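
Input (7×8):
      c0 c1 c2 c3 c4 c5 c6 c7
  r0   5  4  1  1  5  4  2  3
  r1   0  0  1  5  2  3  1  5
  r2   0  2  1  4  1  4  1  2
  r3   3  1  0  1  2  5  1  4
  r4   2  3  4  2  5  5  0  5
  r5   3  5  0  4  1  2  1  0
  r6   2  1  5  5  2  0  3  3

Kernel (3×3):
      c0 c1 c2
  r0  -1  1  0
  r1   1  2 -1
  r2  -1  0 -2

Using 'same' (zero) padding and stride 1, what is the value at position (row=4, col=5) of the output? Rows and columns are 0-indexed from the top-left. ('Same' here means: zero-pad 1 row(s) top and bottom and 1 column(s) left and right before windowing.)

The receptive field on the zero-padded input at this output position is [2 5 1 / 5 5 0 / 1 2 1]. Elementwise product with the kernel and sum: 2·-1 + 5·1 + 5·1 + 5·2 + 0·-1 + 1·-1 + 1·-2.

15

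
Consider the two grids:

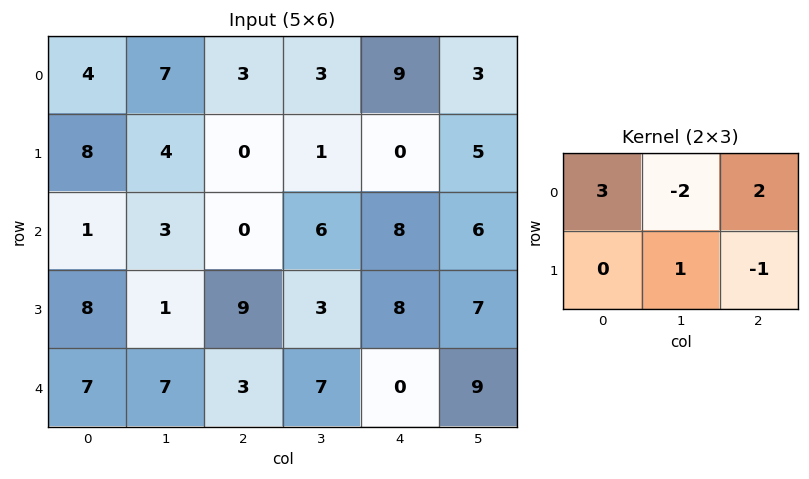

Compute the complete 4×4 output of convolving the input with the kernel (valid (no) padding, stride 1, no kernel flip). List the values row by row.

Output[0,0]: The receptive field on the input at this output position is [4 7 3 / 8 4 0]. Elementwise product with the kernel and sum: 4·3 + 7·-2 + 3·2 + 4·1 + 0·-1.

8 20 22 -8
19 8 -4 15
-11 27 -1 15
44 -13 44 -2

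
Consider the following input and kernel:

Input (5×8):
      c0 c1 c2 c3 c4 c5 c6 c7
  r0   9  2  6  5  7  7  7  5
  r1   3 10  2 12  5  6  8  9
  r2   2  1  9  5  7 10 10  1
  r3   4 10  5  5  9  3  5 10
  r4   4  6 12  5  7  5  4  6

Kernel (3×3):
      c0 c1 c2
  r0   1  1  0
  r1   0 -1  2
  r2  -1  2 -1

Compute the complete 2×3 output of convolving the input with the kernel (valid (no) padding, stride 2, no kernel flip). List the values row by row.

Output[0,0]: The receptive field on the input at this output position is [9 2 6 / 3 10 2 / 2 1 9]. Elementwise product with the kernel and sum: 9·1 + 2·1 + 10·-1 + 2·2 + 2·-1 + 1·2 + 9·-1.
Output[0,1]: The receptive field on the input at this output position is [6 5 7 / 2 12 5 / 9 5 7]. Elementwise product with the kernel and sum: 6·1 + 5·1 + 12·-1 + 5·2 + 9·-1 + 5·2 + 7·-1.

-4 3 27
-1 18 23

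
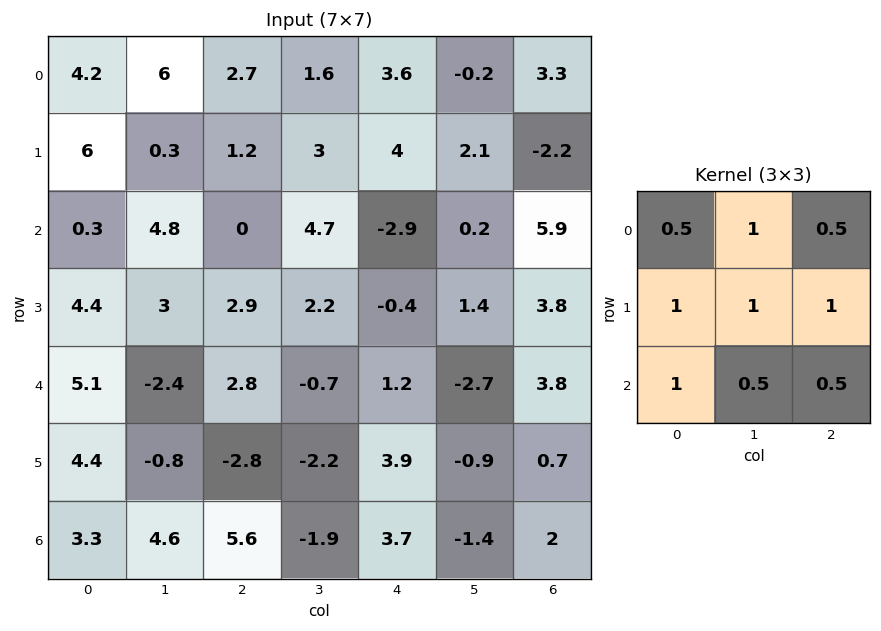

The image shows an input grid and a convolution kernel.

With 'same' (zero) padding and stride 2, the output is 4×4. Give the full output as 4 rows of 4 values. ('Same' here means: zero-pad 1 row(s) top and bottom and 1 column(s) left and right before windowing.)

13.35 12.7 11.05 4.1
14.95 17.9 11.25 8.25
10.4 1.9 -1.5 5.05
11.9 4 2.75 0.85

Output[0,0]: The receptive field on the zero-padded input at this output position is [0 0 0 / 0 4.2 6 / 0 6 0.3]. Elementwise product with the kernel and sum: 0·0.5 + 0·1 + 0·0.5 + 0·1 + 4.2·1 + 6·1 + 0·1 + 6·0.5 + 0.3·0.5.
Output[0,1]: The receptive field on the zero-padded input at this output position is [0 0 0 / 6 2.7 1.6 / 0.3 1.2 3]. Elementwise product with the kernel and sum: 0·0.5 + 0·1 + 0·0.5 + 6·1 + 2.7·1 + 1.6·1 + 0.3·1 + 1.2·0.5 + 3·0.5.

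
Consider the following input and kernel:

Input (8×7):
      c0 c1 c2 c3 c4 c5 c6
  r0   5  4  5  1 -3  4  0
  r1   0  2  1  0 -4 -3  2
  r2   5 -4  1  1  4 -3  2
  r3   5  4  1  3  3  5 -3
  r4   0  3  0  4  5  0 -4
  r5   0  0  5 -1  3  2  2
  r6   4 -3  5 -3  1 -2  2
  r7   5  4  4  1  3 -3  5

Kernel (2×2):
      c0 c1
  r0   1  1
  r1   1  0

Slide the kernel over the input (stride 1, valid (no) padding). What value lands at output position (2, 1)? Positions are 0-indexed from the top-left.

The receptive field on the input at this output position is [-4 1 / 4 1]. Elementwise product with the kernel and sum: -4·1 + 1·1 + 4·1.

1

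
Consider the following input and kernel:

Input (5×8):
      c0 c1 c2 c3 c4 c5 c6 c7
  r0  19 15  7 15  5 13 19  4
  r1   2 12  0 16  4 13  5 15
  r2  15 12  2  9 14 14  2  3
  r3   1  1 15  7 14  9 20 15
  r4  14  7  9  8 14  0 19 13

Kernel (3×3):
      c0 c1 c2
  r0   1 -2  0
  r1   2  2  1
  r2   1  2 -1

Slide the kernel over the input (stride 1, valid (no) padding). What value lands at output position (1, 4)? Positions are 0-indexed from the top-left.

The receptive field on the input at this output position is [4 13 5 / 14 14 2 / 14 9 20]. Elementwise product with the kernel and sum: 4·1 + 13·-2 + 14·2 + 14·2 + 2·1 + 14·1 + 9·2 + 20·-1.

48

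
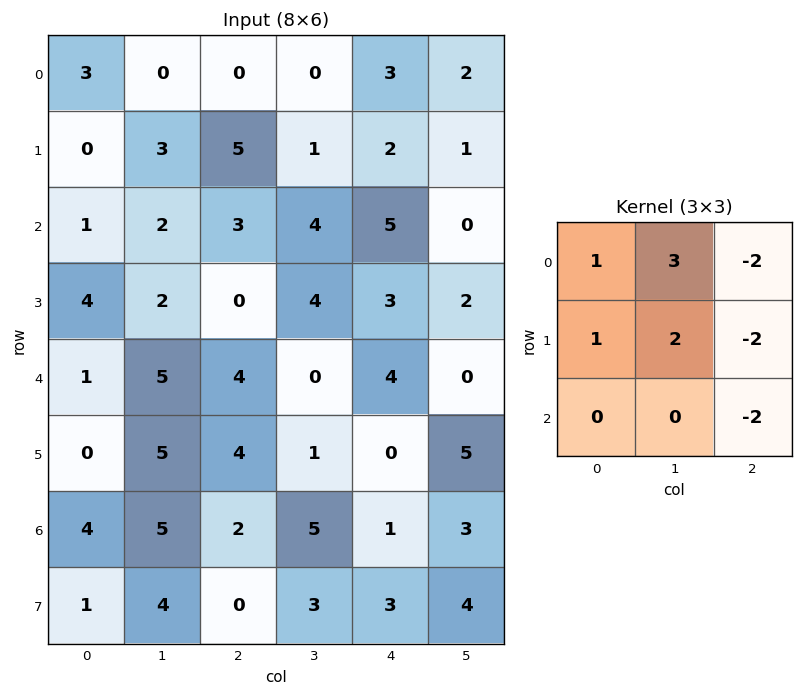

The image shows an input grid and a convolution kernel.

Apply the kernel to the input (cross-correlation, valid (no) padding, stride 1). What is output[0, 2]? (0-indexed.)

The receptive field on the input at this output position is [0 0 3 / 5 1 2 / 3 4 5]. Elementwise product with the kernel and sum: 0·1 + 0·3 + 3·-2 + 5·1 + 1·2 + 2·-2 + 5·-2.

-13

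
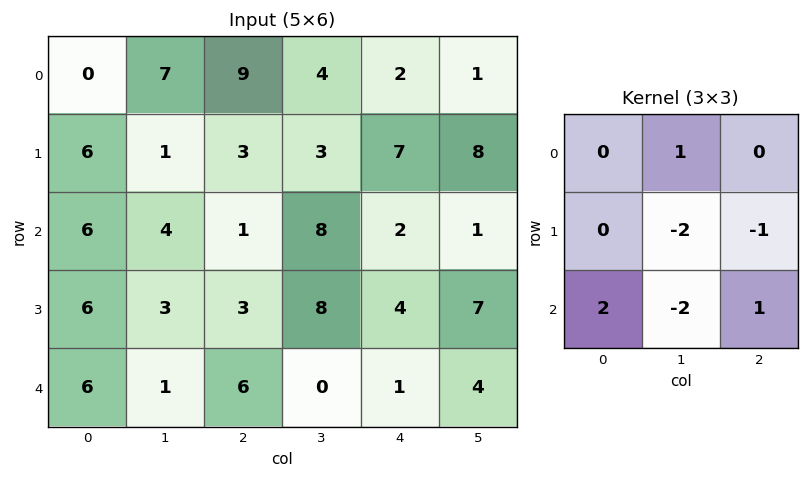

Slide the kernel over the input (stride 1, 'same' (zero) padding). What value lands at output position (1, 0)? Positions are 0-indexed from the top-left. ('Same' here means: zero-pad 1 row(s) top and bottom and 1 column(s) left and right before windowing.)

-21

The receptive field on the zero-padded input at this output position is [0 0 7 / 0 6 1 / 0 6 4]. Elementwise product with the kernel and sum: 0·1 + 6·-2 + 1·-1 + 0·2 + 6·-2 + 4·1.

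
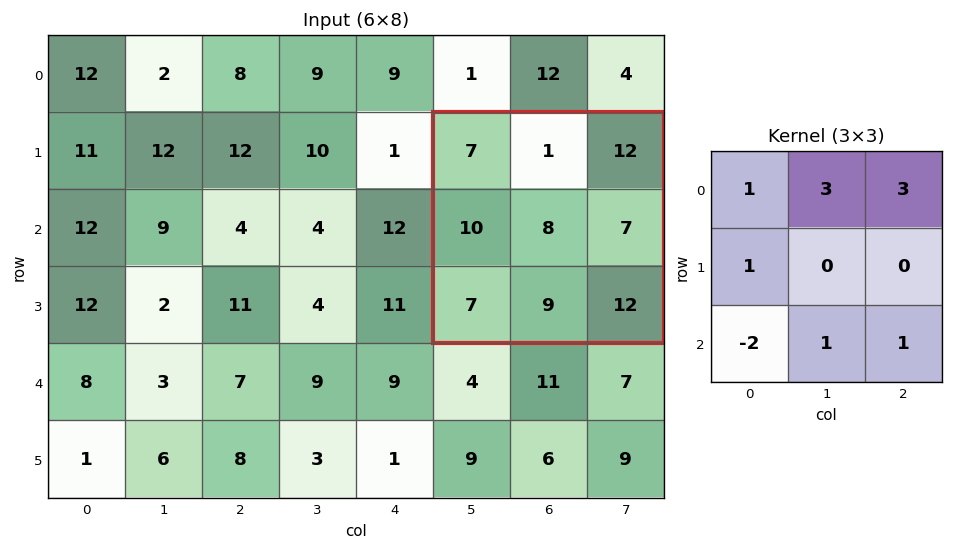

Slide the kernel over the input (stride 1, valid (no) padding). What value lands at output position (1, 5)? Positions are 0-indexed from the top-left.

The receptive field on the input at this output position is [7 1 12 / 10 8 7 / 7 9 12]. Elementwise product with the kernel and sum: 7·1 + 1·3 + 12·3 + 10·1 + 7·-2 + 9·1 + 12·1.

63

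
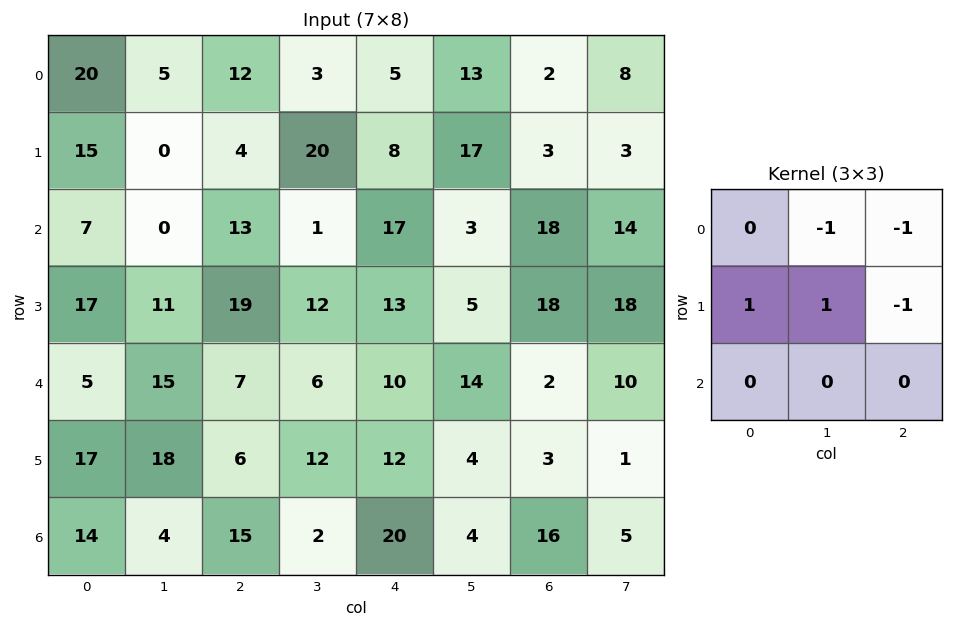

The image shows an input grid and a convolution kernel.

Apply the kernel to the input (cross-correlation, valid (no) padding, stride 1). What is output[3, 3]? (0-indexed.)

-16

The receptive field on the input at this output position is [12 13 5 / 6 10 14 / 12 12 4]. Elementwise product with the kernel and sum: 13·-1 + 5·-1 + 6·1 + 10·1 + 14·-1.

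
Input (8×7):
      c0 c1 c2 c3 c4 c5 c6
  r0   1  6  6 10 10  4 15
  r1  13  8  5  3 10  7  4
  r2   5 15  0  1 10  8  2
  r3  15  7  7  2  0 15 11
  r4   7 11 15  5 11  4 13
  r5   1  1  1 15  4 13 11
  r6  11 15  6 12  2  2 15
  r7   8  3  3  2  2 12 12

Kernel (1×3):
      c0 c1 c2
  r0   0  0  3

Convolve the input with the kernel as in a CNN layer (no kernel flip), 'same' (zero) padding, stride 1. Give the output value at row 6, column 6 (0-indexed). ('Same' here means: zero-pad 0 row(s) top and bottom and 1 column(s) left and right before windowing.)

0

The receptive field on the zero-padded input at this output position is [2 15 0]. Elementwise product with the kernel and sum: 0·3.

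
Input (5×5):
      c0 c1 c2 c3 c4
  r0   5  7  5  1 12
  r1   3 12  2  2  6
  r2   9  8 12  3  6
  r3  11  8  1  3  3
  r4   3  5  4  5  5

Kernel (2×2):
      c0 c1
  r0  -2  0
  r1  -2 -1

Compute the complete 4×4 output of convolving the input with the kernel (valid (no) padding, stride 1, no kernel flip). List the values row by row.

Output[0,0]: The receptive field on the input at this output position is [5 7 / 3 12]. Elementwise product with the kernel and sum: 5·-2 + 3·-2 + 12·-1.
Output[0,1]: The receptive field on the input at this output position is [7 5 / 12 2]. Elementwise product with the kernel and sum: 7·-2 + 12·-2 + 2·-1.

-28 -40 -16 -12
-32 -52 -31 -16
-48 -33 -29 -15
-33 -30 -15 -21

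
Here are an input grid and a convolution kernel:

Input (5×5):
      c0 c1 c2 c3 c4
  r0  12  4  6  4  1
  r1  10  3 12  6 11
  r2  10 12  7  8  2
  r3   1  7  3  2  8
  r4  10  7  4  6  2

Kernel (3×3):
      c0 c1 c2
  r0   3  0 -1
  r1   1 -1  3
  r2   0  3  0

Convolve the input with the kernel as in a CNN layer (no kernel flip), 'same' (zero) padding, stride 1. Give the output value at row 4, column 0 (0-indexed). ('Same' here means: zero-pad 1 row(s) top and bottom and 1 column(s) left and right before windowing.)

The receptive field on the zero-padded input at this output position is [0 1 7 / 0 10 7 / 0 0 0]. Elementwise product with the kernel and sum: 0·3 + 7·-1 + 0·1 + 10·-1 + 7·3 + 0·3.

4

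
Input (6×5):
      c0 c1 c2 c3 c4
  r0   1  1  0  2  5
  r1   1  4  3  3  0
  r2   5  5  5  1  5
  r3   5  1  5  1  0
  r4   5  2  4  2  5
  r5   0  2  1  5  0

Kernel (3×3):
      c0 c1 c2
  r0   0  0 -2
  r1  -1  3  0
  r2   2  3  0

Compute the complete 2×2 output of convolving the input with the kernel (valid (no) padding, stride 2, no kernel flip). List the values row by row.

Output[0,0]: The receptive field on the input at this output position is [1 1 0 / 1 4 3 / 5 5 5]. Elementwise product with the kernel and sum: 0·-2 + 1·-1 + 4·3 + 5·2 + 5·3.

36 9
4 2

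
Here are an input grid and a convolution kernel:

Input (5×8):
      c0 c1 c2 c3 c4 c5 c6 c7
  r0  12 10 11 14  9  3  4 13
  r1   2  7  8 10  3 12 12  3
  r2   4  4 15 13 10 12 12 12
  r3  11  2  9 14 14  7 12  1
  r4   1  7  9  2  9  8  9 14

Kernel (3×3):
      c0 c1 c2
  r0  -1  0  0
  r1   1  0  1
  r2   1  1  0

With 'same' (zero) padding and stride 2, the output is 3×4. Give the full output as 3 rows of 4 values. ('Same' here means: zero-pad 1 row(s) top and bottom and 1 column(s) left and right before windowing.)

12 39 30 40
15 21 43 31
7 7 -4 15

Output[0,0]: The receptive field on the zero-padded input at this output position is [0 0 0 / 0 12 10 / 0 2 7]. Elementwise product with the kernel and sum: 0·-1 + 0·1 + 10·1 + 0·1 + 2·1.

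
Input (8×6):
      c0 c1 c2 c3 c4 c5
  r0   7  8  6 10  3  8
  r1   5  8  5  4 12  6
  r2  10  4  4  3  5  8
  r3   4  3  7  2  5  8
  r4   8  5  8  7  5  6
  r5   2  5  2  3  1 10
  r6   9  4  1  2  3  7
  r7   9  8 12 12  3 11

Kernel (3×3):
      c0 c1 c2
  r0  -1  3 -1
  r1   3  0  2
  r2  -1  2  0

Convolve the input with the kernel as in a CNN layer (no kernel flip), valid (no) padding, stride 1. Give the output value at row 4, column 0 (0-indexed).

The receptive field on the input at this output position is [8 5 8 / 2 5 2 / 9 4 1]. Elementwise product with the kernel and sum: 8·-1 + 5·3 + 8·-1 + 2·3 + 2·2 + 9·-1 + 4·2.

8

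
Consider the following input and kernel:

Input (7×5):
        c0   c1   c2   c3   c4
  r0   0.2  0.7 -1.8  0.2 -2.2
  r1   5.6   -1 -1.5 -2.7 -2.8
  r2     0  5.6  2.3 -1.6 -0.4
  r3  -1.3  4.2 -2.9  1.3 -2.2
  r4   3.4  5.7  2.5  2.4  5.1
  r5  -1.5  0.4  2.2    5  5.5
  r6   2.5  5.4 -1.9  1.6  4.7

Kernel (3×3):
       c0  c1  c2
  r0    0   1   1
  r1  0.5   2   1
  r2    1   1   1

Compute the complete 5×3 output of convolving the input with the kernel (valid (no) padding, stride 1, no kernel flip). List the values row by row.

6.1 -1.5 -10.65
11 4.2 -11.75
24.35 8.9 6.95
18 16.25 22.95
16.45 19.6 28.5

Output[0,0]: The receptive field on the input at this output position is [0.2 0.7 -1.8 / 5.6 -1 -1.5 / 0 5.6 2.3]. Elementwise product with the kernel and sum: 0.7·1 + -1.8·1 + 5.6·0.5 + -1·2 + -1.5·1 + 0·1 + 5.6·1 + 2.3·1.
Output[0,1]: The receptive field on the input at this output position is [0.7 -1.8 0.2 / -1 -1.5 -2.7 / 5.6 2.3 -1.6]. Elementwise product with the kernel and sum: -1.8·1 + 0.2·1 + -1·0.5 + -1.5·2 + -2.7·1 + 5.6·1 + 2.3·1 + -1.6·1.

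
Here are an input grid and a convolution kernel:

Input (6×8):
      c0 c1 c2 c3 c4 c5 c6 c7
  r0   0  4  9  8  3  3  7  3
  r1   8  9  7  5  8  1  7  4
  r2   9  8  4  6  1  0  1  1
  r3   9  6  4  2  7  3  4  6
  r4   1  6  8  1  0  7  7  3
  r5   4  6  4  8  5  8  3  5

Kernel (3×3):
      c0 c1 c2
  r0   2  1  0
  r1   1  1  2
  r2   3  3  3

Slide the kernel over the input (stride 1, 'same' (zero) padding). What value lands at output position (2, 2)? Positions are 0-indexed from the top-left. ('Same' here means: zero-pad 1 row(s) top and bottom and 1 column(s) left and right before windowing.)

The receptive field on the zero-padded input at this output position is [9 7 5 / 8 4 6 / 6 4 2]. Elementwise product with the kernel and sum: 9·2 + 7·1 + 8·1 + 4·1 + 6·2 + 6·3 + 4·3 + 2·3.

85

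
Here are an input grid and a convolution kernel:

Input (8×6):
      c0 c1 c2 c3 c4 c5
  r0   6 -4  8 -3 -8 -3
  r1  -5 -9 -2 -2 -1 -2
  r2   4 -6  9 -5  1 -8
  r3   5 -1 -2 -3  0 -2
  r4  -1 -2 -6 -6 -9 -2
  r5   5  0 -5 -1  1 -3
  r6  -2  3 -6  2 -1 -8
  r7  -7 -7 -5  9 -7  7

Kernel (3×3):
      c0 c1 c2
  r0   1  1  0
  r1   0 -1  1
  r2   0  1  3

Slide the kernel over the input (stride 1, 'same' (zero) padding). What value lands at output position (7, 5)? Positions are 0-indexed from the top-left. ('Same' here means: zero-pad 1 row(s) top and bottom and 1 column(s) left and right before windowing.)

The receptive field on the zero-padded input at this output position is [-1 -8 0 / -7 7 0 / 0 0 0]. Elementwise product with the kernel and sum: -1·1 + -8·1 + 7·-1 + 0·1 + 0·1 + 0·3.

-16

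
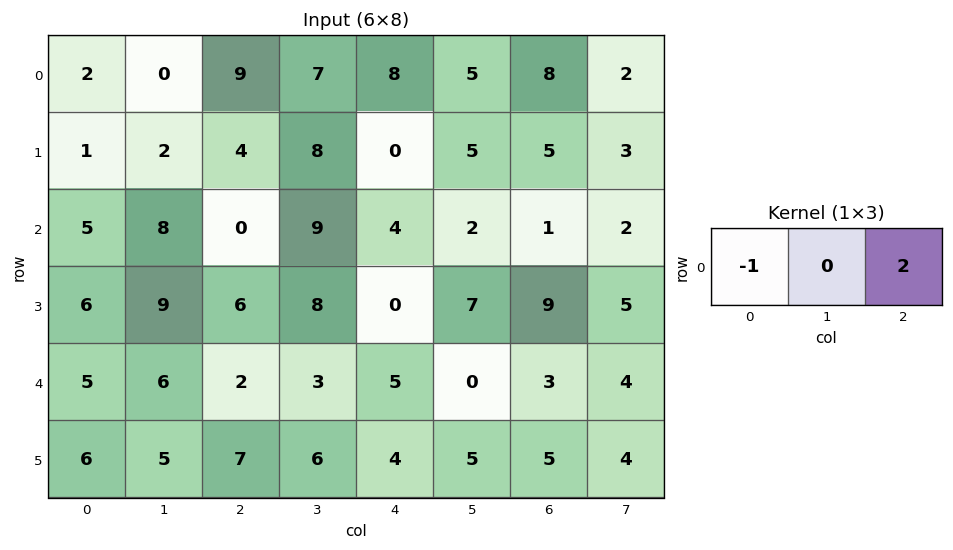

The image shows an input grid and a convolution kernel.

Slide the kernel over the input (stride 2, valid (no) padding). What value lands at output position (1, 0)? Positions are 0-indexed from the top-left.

-5

The receptive field on the input at this output position is [5 8 0]. Elementwise product with the kernel and sum: 5·-1 + 0·2.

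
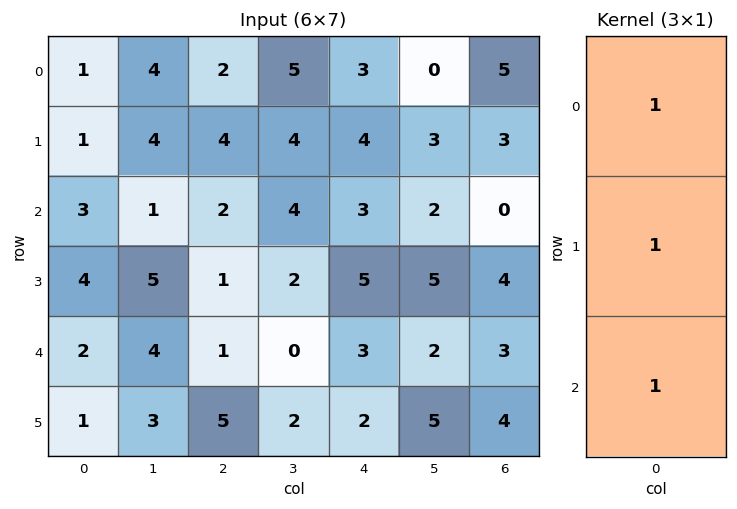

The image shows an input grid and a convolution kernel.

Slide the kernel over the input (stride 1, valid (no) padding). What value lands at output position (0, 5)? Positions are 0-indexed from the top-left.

5

The receptive field on the input at this output position is [0 / 3 / 2]. Elementwise product with the kernel and sum: 0·1 + 3·1 + 2·1.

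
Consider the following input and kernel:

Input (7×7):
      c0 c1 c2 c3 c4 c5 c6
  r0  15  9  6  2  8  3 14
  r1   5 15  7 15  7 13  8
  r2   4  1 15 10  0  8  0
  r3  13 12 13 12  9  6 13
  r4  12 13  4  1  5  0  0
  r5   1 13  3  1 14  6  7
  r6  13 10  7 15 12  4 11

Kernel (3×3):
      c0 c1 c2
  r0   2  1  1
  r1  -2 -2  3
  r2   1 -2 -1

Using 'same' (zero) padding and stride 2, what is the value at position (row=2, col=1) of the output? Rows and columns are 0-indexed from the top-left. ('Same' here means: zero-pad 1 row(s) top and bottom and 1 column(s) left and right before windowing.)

The receptive field on the zero-padded input at this output position is [12 13 12 / 13 4 1 / 13 3 1]. Elementwise product with the kernel and sum: 12·2 + 13·1 + 12·1 + 13·-2 + 4·-2 + 1·3 + 13·1 + 3·-2 + 1·-1.

24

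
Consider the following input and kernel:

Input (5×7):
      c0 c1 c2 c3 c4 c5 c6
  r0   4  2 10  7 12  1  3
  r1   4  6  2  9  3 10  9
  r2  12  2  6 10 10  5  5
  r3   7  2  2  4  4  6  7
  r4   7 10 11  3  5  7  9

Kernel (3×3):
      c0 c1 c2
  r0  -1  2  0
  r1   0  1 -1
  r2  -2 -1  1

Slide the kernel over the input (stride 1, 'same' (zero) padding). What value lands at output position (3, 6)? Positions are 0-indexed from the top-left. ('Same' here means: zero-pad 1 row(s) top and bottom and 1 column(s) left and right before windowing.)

-11

The receptive field on the zero-padded input at this output position is [5 5 0 / 6 7 0 / 7 9 0]. Elementwise product with the kernel and sum: 5·-1 + 5·2 + 7·1 + 0·-1 + 7·-2 + 9·-1 + 0·1.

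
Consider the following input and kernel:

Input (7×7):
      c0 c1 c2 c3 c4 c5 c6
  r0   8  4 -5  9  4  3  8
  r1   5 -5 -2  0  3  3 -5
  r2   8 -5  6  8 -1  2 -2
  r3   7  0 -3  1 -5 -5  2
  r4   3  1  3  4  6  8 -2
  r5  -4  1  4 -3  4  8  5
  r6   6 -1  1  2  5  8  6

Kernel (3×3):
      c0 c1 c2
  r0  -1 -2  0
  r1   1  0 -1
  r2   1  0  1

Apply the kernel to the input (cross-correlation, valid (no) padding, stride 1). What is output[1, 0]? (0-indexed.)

11

The receptive field on the input at this output position is [5 -5 -2 / 8 -5 6 / 7 0 -3]. Elementwise product with the kernel and sum: 5·-1 + -5·-2 + 8·1 + 6·-1 + 7·1 + -3·1.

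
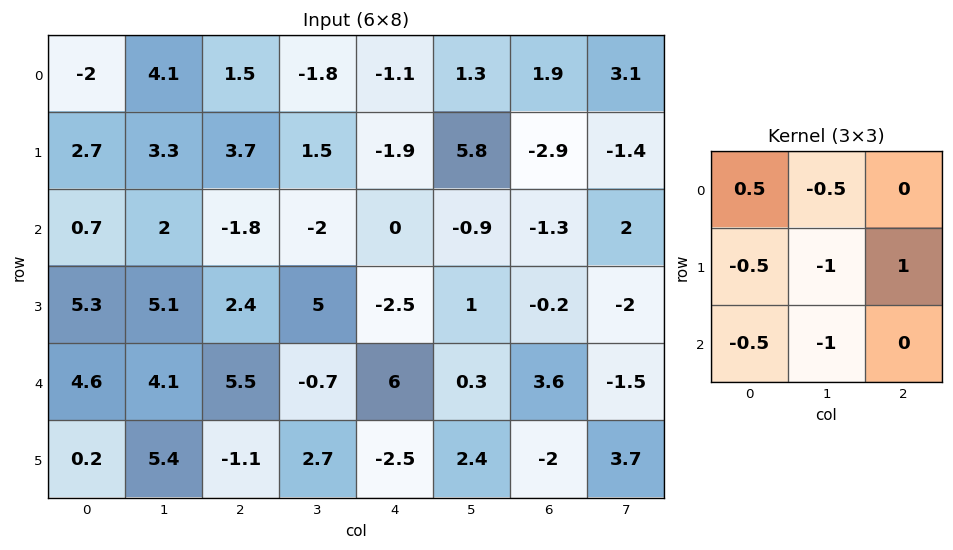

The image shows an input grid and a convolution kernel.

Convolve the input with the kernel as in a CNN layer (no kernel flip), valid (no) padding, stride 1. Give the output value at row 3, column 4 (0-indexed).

-2.6

The receptive field on the input at this output position is [-2.5 1 -0.2 / 6 0.3 3.6 / -2.5 2.4 -2]. Elementwise product with the kernel and sum: -2.5·0.5 + 1·-0.5 + 6·-0.5 + 0.3·-1 + 3.6·1 + -2.5·-0.5 + 2.4·-1.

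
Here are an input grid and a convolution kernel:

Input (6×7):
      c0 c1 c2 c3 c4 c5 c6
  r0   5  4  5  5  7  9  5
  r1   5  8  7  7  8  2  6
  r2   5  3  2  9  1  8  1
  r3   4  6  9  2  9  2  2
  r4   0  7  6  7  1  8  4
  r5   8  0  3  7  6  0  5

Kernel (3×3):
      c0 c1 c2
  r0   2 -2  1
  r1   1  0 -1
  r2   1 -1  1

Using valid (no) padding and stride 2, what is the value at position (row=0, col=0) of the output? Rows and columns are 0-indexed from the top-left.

9

The receptive field on the input at this output position is [5 4 5 / 5 8 7 / 5 3 2]. Elementwise product with the kernel and sum: 5·2 + 4·-2 + 5·1 + 5·1 + 7·-1 + 5·1 + 3·-1 + 2·1.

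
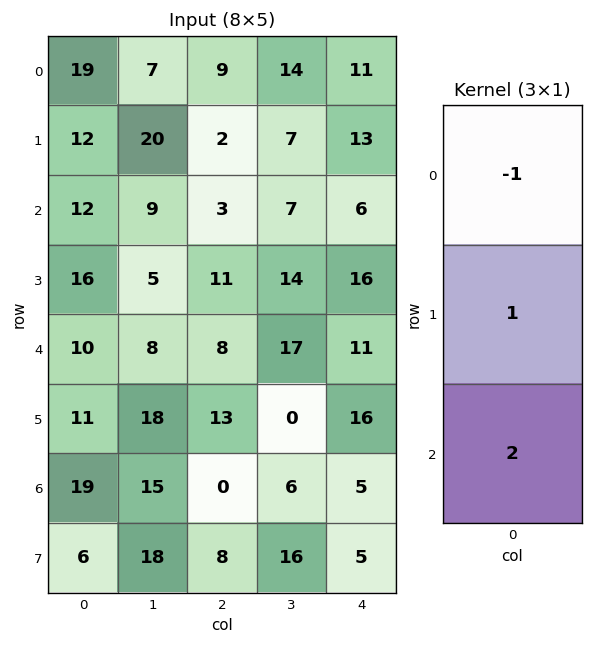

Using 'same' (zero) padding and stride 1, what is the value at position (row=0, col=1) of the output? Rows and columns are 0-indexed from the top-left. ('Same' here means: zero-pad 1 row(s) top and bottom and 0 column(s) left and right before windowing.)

47

The receptive field on the zero-padded input at this output position is [0 / 7 / 20]. Elementwise product with the kernel and sum: 0·-1 + 7·1 + 20·2.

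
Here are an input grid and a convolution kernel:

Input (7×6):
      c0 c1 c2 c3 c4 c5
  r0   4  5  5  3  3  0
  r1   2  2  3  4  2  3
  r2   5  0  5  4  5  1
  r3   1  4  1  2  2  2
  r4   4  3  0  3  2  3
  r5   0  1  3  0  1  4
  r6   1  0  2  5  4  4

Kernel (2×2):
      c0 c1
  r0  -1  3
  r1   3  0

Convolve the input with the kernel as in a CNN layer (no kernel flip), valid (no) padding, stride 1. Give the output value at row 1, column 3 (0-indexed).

14

The receptive field on the input at this output position is [4 2 / 4 5]. Elementwise product with the kernel and sum: 4·-1 + 2·3 + 4·3.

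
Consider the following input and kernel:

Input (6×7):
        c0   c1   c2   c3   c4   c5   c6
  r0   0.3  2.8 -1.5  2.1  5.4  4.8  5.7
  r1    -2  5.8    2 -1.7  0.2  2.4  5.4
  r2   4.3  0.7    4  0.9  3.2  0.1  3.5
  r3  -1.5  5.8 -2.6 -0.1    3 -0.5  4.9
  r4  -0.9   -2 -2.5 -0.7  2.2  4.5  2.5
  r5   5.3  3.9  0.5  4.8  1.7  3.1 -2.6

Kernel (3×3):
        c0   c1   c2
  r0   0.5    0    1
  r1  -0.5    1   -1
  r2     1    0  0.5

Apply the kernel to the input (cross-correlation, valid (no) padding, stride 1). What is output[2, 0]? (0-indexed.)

13.15

The receptive field on the input at this output position is [4.3 0.7 4 / -1.5 5.8 -2.6 / -0.9 -2 -2.5]. Elementwise product with the kernel and sum: 4.3·0.5 + 4·1 + -1.5·-0.5 + 5.8·1 + -2.6·-1 + -0.9·1 + -2.5·0.5.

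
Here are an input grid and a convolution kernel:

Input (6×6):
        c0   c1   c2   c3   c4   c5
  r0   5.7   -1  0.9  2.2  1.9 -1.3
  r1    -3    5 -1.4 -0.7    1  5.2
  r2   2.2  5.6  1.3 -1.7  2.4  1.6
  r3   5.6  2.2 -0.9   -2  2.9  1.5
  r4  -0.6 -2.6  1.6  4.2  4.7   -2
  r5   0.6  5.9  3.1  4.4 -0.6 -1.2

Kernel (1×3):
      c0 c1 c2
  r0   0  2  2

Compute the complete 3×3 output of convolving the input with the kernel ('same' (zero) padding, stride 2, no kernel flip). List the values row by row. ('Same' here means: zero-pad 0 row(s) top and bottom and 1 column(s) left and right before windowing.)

9.4 6.2 1.2
15.6 -0.8 8
-6.4 11.6 5.4

Output[0,0]: The receptive field on the zero-padded input at this output position is [0 5.7 -1]. Elementwise product with the kernel and sum: 5.7·2 + -1·2.
Output[0,1]: The receptive field on the zero-padded input at this output position is [-1 0.9 2.2]. Elementwise product with the kernel and sum: 0.9·2 + 2.2·2.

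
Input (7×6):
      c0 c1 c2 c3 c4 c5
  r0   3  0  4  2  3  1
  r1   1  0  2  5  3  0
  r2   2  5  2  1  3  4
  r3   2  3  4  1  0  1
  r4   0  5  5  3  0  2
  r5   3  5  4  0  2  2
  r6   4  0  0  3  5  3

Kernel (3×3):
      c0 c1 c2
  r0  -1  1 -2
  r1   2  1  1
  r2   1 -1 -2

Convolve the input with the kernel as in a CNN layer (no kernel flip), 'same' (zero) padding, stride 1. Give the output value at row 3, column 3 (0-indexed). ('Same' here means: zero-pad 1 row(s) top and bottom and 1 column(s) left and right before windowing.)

4

The receptive field on the zero-padded input at this output position is [2 1 3 / 4 1 0 / 5 3 0]. Elementwise product with the kernel and sum: 2·-1 + 1·1 + 3·-2 + 4·2 + 1·1 + 0·1 + 5·1 + 3·-1 + 0·-2.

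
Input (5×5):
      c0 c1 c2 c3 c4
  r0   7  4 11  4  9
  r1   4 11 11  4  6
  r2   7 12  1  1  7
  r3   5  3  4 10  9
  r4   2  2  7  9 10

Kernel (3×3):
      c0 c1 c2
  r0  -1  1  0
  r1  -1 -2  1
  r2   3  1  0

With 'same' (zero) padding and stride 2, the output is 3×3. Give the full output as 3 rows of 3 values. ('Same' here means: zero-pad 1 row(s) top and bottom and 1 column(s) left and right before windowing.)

-6 22 -4
7 0 26
3 -6 -30

Output[0,0]: The receptive field on the zero-padded input at this output position is [0 0 0 / 0 7 4 / 0 4 11]. Elementwise product with the kernel and sum: 0·-1 + 0·1 + 0·-1 + 7·-2 + 4·1 + 0·3 + 4·1.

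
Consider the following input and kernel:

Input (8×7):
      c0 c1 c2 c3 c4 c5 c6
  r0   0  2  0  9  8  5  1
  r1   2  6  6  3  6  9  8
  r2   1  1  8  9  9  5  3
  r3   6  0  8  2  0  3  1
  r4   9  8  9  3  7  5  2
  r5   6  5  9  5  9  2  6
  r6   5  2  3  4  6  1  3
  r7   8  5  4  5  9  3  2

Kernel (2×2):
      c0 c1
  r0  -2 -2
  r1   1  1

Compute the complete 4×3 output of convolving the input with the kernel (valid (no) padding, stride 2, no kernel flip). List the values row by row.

4 -9 -11
2 -24 -25
-23 -10 -13
-1 -5 -2

Output[0,0]: The receptive field on the input at this output position is [0 2 / 2 6]. Elementwise product with the kernel and sum: 0·-2 + 2·-2 + 2·1 + 6·1.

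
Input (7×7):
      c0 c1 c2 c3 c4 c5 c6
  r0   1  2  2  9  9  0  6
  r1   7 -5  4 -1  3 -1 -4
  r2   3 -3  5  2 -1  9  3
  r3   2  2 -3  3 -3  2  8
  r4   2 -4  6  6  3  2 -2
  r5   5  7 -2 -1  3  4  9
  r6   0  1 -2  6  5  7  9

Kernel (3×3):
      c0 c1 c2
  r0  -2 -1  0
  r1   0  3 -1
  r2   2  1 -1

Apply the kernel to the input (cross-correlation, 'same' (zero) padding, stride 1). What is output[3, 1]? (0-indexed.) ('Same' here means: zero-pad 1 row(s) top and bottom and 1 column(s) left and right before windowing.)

The receptive field on the zero-padded input at this output position is [3 -3 5 / 2 2 -3 / 2 -4 6]. Elementwise product with the kernel and sum: 3·-2 + -3·-1 + 2·3 + -3·-1 + 2·2 + -4·1 + 6·-1.

0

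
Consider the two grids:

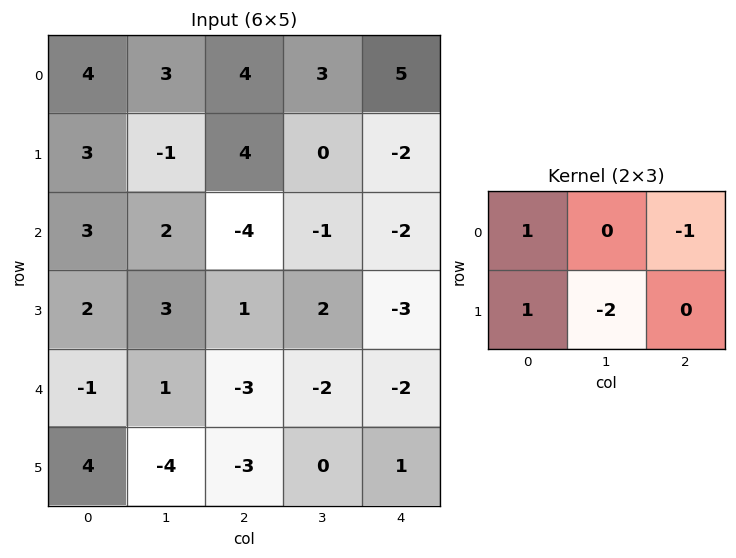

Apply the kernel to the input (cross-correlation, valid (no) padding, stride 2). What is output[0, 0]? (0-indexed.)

The receptive field on the input at this output position is [4 3 4 / 3 -1 4]. Elementwise product with the kernel and sum: 4·1 + 4·-1 + 3·1 + -1·-2.

5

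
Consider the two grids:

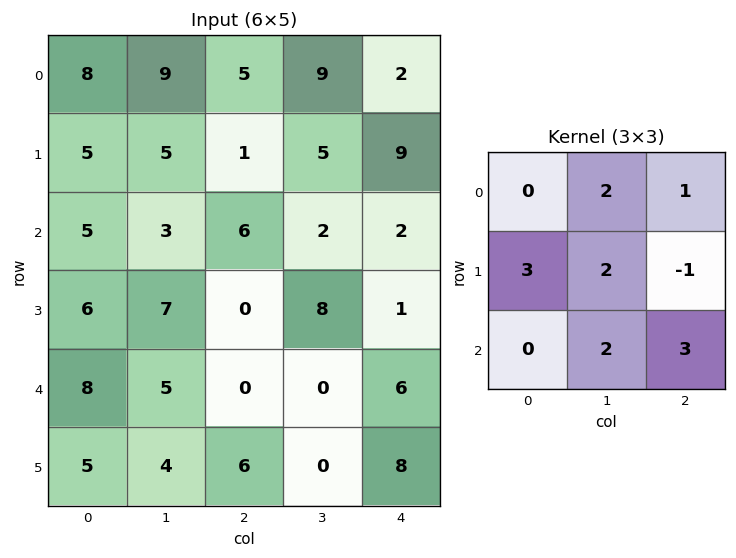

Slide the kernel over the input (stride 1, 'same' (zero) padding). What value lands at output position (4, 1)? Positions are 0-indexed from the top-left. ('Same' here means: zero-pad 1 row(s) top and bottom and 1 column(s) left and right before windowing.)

74

The receptive field on the zero-padded input at this output position is [6 7 0 / 8 5 0 / 5 4 6]. Elementwise product with the kernel and sum: 7·2 + 0·1 + 8·3 + 5·2 + 0·-1 + 4·2 + 6·3.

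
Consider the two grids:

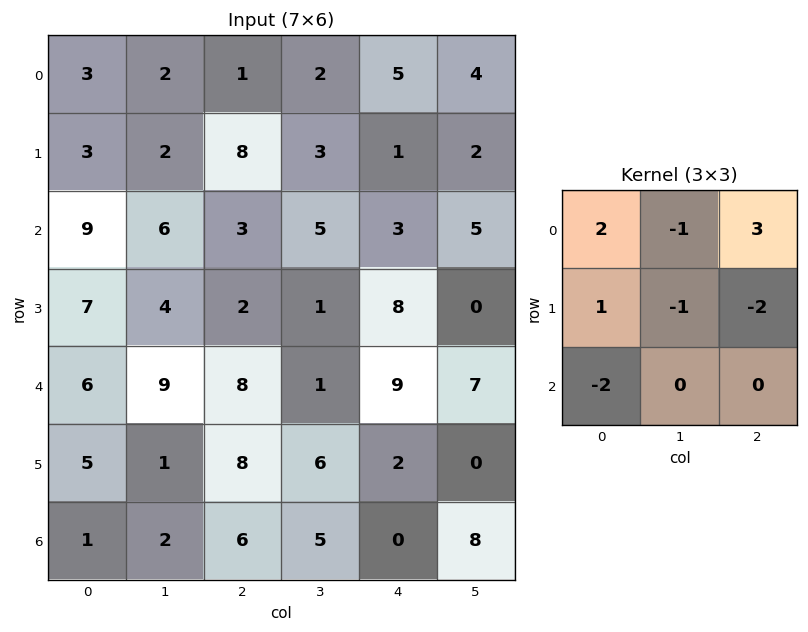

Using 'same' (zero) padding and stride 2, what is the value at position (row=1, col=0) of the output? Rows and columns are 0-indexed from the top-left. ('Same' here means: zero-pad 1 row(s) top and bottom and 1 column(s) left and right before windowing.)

The receptive field on the zero-padded input at this output position is [0 3 2 / 0 9 6 / 0 7 4]. Elementwise product with the kernel and sum: 0·2 + 3·-1 + 2·3 + 0·1 + 9·-1 + 6·-2 + 0·-2.

-18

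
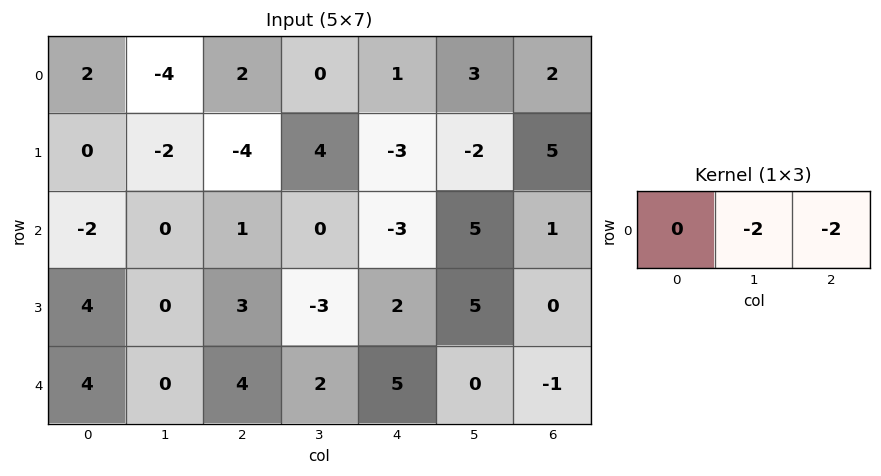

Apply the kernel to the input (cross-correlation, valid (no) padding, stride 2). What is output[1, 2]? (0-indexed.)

-12

The receptive field on the input at this output position is [-3 5 1]. Elementwise product with the kernel and sum: 5·-2 + 1·-2.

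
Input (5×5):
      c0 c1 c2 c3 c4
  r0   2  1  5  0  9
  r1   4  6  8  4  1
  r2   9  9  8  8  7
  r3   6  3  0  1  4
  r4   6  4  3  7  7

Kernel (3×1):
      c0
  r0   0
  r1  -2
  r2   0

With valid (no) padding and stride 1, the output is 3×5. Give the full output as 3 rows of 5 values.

Output[0,0]: The receptive field on the input at this output position is [2 / 4 / 9]. Elementwise product with the kernel and sum: 4·-2.
Output[0,1]: The receptive field on the input at this output position is [1 / 6 / 9]. Elementwise product with the kernel and sum: 6·-2.

-8 -12 -16 -8 -2
-18 -18 -16 -16 -14
-12 -6 0 -2 -8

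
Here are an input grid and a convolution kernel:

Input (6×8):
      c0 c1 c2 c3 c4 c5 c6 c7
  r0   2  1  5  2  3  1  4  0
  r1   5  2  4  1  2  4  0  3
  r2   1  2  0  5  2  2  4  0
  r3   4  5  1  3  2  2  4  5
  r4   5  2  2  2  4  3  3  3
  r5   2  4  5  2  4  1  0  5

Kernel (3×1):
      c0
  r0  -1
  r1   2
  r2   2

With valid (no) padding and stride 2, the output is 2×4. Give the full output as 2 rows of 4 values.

Output[0,0]: The receptive field on the input at this output position is [2 / 5 / 1]. Elementwise product with the kernel and sum: 2·-1 + 5·2 + 1·2.

10 3 5 4
17 6 10 10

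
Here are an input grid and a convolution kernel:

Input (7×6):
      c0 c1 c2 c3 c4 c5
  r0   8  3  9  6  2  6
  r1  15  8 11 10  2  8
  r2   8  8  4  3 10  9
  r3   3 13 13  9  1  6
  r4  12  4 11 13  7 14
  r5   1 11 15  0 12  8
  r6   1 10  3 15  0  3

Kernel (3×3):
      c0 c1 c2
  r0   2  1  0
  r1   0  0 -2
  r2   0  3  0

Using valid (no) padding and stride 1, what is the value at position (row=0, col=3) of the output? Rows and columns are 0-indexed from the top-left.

28

The receptive field on the input at this output position is [6 2 6 / 10 2 8 / 3 10 9]. Elementwise product with the kernel and sum: 6·2 + 2·1 + 8·-2 + 10·3.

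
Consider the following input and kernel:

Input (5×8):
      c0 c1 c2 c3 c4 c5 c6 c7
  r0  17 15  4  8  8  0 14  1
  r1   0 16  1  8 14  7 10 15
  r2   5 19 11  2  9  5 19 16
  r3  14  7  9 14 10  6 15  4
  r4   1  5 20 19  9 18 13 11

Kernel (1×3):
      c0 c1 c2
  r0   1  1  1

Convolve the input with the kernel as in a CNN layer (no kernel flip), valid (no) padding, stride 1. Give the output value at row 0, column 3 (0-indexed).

16

The receptive field on the input at this output position is [8 8 0]. Elementwise product with the kernel and sum: 8·1 + 8·1 + 0·1.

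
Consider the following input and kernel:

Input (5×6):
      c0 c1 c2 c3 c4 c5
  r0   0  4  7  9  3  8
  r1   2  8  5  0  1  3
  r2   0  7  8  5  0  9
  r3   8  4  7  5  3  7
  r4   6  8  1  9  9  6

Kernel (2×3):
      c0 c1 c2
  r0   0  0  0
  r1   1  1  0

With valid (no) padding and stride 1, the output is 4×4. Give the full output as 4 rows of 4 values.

Output[0,0]: The receptive field on the input at this output position is [0 4 7 / 2 8 5]. Elementwise product with the kernel and sum: 2·1 + 8·1.

10 13 5 1
7 15 13 5
12 11 12 8
14 9 10 18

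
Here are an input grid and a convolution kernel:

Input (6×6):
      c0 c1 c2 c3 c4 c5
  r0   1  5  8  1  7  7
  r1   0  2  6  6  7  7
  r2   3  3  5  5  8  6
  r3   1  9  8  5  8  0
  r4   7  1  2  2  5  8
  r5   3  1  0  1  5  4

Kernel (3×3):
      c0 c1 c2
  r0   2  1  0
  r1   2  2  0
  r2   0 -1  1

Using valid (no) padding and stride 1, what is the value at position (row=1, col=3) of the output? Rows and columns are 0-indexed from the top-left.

37

The receptive field on the input at this output position is [6 7 7 / 5 8 6 / 5 8 0]. Elementwise product with the kernel and sum: 6·2 + 7·1 + 5·2 + 8·2 + 8·-1 + 0·1.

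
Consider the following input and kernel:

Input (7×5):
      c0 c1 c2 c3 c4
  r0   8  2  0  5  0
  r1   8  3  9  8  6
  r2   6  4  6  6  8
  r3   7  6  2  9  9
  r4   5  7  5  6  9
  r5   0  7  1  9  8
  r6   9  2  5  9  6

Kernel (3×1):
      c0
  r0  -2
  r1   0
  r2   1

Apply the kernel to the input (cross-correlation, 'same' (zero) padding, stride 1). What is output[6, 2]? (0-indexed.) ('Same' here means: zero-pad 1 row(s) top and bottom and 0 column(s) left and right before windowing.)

-2

The receptive field on the zero-padded input at this output position is [1 / 5 / 0]. Elementwise product with the kernel and sum: 1·-2 + 0·1.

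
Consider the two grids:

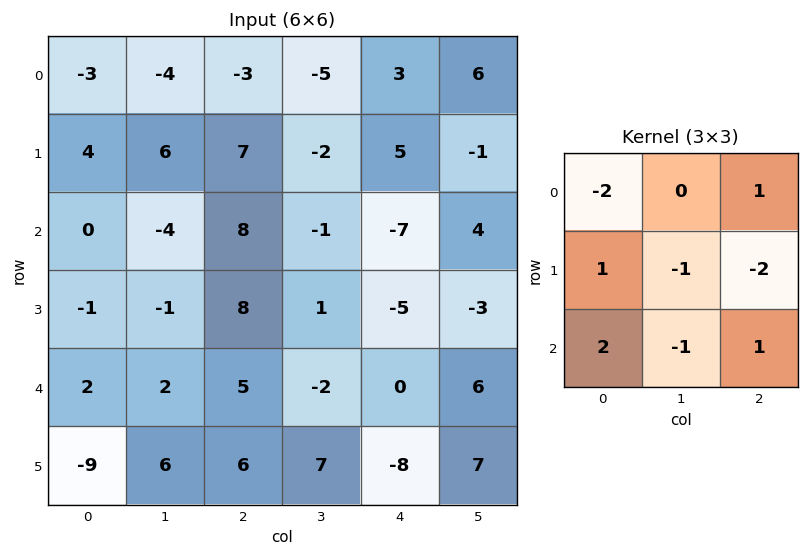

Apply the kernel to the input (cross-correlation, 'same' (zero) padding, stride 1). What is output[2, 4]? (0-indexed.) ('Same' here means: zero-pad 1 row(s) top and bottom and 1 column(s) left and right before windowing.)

The receptive field on the zero-padded input at this output position is [-2 5 -1 / -1 -7 4 / 1 -5 -3]. Elementwise product with the kernel and sum: -2·-2 + -1·1 + -1·1 + -7·-1 + 4·-2 + 1·2 + -5·-1 + -3·1.

5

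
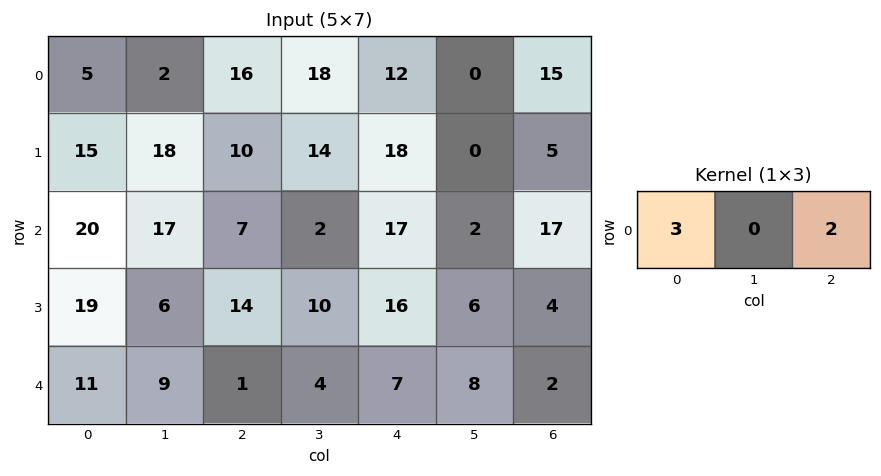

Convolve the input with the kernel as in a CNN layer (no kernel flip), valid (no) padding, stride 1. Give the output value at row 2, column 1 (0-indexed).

The receptive field on the input at this output position is [17 7 2]. Elementwise product with the kernel and sum: 17·3 + 2·2.

55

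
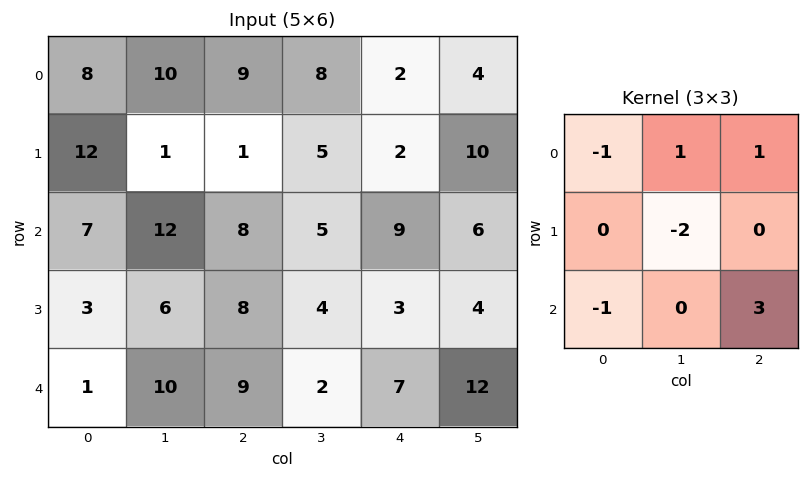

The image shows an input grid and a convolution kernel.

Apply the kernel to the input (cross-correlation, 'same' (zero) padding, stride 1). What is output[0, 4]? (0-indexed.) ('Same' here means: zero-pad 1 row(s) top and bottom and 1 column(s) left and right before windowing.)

The receptive field on the zero-padded input at this output position is [0 0 0 / 8 2 4 / 5 2 10]. Elementwise product with the kernel and sum: 0·-1 + 0·1 + 0·1 + 2·-2 + 5·-1 + 10·3.

21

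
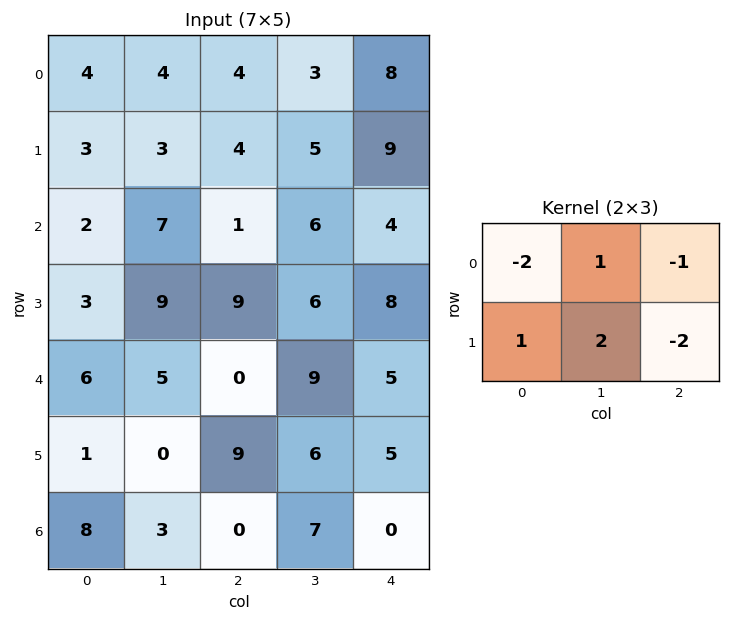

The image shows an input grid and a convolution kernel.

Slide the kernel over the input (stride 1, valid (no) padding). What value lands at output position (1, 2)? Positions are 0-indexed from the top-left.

The receptive field on the input at this output position is [4 5 9 / 1 6 4]. Elementwise product with the kernel and sum: 4·-2 + 5·1 + 9·-1 + 1·1 + 6·2 + 4·-2.

-7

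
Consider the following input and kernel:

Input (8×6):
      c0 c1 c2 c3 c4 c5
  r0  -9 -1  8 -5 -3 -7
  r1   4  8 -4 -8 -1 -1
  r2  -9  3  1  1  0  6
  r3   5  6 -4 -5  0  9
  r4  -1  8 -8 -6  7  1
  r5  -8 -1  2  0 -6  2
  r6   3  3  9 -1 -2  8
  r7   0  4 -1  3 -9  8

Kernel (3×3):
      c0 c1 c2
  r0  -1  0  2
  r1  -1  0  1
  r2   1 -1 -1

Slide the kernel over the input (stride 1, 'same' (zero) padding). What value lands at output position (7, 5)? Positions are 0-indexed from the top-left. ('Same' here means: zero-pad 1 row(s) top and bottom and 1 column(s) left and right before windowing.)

11

The receptive field on the zero-padded input at this output position is [-2 8 0 / -9 8 0 / 0 0 0]. Elementwise product with the kernel and sum: -2·-1 + 0·2 + -9·-1 + 0·1 + 0·1 + 0·-1 + 0·-1.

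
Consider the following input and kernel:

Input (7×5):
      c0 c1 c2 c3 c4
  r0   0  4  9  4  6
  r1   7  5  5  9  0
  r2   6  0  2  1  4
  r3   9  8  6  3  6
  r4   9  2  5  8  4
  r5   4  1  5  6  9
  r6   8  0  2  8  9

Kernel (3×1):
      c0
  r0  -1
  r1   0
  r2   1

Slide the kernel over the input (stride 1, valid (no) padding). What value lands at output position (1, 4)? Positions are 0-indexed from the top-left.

6

The receptive field on the input at this output position is [0 / 4 / 6]. Elementwise product with the kernel and sum: 0·-1 + 6·1.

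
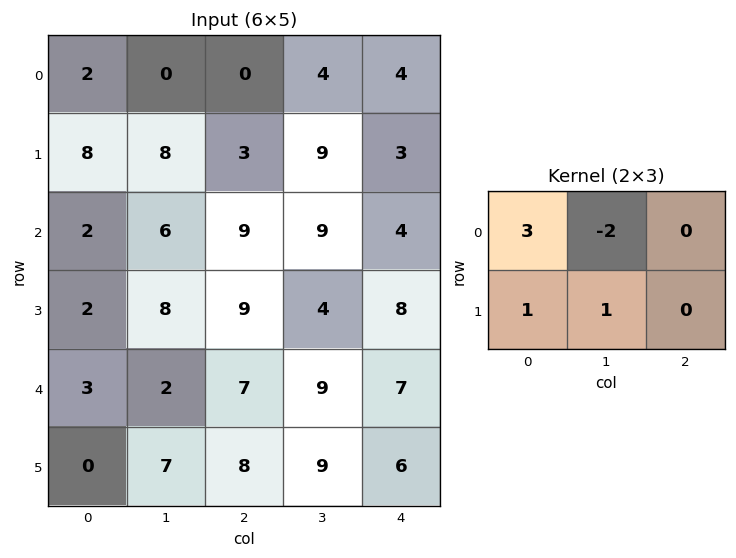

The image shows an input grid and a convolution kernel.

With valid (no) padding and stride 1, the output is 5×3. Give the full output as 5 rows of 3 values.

Output[0,0]: The receptive field on the input at this output position is [2 0 0 / 8 8 3]. Elementwise product with the kernel and sum: 2·3 + 0·-2 + 8·1 + 8·1.
Output[0,1]: The receptive field on the input at this output position is [0 0 4 / 8 3 9]. Elementwise product with the kernel and sum: 0·3 + 0·-2 + 8·1 + 3·1.

22 11 4
16 33 9
4 17 22
-5 15 35
12 7 20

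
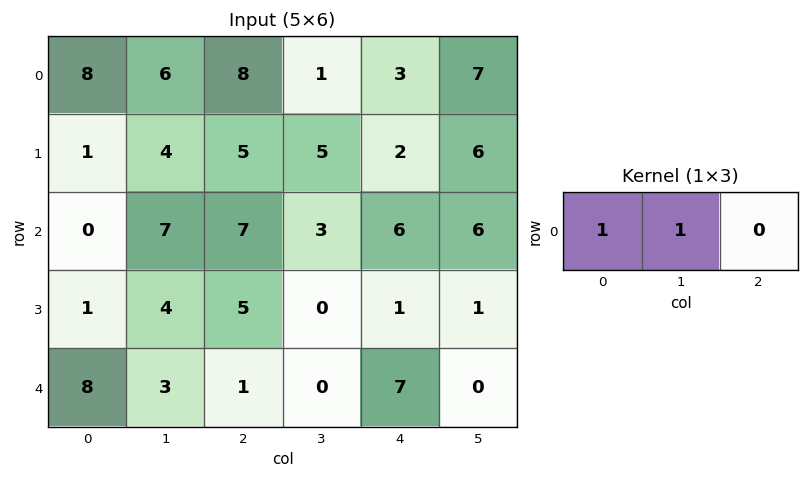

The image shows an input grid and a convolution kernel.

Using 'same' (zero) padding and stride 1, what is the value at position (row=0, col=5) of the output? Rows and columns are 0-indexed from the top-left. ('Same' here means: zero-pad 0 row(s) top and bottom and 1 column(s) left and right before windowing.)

The receptive field on the zero-padded input at this output position is [3 7 0]. Elementwise product with the kernel and sum: 3·1 + 7·1.

10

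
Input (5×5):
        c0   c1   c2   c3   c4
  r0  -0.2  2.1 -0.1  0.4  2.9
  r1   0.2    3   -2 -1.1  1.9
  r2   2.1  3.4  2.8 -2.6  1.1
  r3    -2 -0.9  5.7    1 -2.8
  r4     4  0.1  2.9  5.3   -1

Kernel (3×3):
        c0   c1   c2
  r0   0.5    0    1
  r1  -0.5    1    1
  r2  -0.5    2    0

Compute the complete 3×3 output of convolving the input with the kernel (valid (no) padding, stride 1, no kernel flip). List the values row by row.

Output[0,0]: The receptive field on the input at this output position is [-0.2 2.1 -0.1 / 0.2 3 -2 / 2.1 3.4 2.8]. Elementwise product with the kernel and sum: -0.2·0.5 + -0.1·1 + 0.2·-0.5 + 3·1 + -2·1 + 2.1·-0.5 + 3.4·2.
Output[0,1]: The receptive field on the input at this output position is [2.1 -0.1 0.4 / 3 -2 -1.1 / 3.4 2.8 -2.6]. Elementwise product with the kernel and sum: 2.1·0.5 + 0.4·1 + 3·-0.5 + -2·1 + -1.1·1 + 3.4·-0.5 + 2.8·2.

6.45 0.75 -1.95
2.45 10.75 -2.85
7.85 12 7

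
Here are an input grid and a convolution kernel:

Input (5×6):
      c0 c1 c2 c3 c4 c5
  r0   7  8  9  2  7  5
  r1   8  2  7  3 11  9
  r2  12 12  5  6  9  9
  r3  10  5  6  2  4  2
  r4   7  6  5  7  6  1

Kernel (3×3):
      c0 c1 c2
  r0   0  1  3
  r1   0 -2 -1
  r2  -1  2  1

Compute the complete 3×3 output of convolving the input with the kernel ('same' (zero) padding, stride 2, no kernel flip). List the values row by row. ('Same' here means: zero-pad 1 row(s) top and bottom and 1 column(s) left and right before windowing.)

Output[0,0]: The receptive field on the zero-padded input at this output position is [0 0 0 / 0 7 8 / 0 8 2]. Elementwise product with the kernel and sum: 0·1 + 0·3 + 7·-2 + 8·-1 + 0·-1 + 8·2 + 2·1.

-4 -5 9
3 9 19
5 -5 -3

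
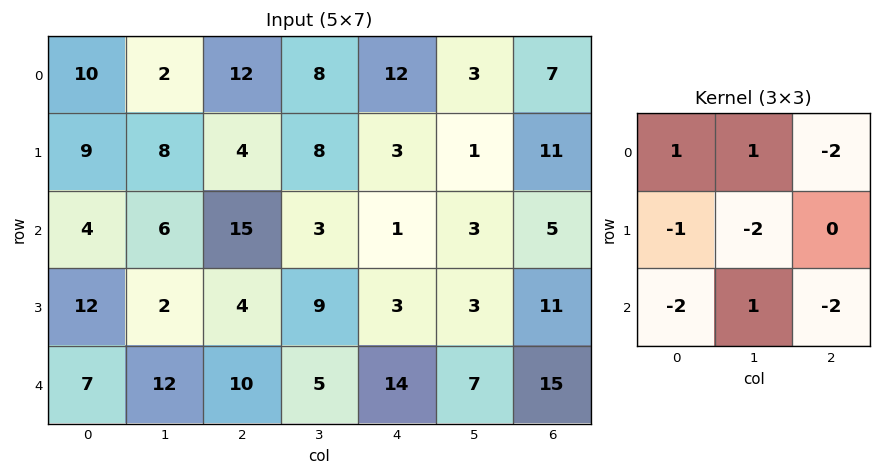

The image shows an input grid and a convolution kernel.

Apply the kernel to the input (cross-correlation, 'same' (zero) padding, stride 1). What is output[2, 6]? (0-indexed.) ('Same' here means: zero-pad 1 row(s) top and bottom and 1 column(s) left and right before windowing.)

The receptive field on the zero-padded input at this output position is [1 11 0 / 3 5 0 / 3 11 0]. Elementwise product with the kernel and sum: 1·1 + 11·1 + 0·-2 + 3·-1 + 5·-2 + 3·-2 + 11·1 + 0·-2.

4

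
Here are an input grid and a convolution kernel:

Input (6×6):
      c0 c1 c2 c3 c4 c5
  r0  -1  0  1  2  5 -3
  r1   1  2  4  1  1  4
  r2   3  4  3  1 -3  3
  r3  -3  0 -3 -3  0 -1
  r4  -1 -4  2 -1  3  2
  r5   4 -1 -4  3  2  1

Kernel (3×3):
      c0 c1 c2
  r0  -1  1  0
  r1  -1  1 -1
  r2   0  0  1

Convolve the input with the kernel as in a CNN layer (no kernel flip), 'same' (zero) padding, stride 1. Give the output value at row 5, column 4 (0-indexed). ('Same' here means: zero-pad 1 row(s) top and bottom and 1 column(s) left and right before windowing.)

The receptive field on the zero-padded input at this output position is [-1 3 2 / 3 2 1 / 0 0 0]. Elementwise product with the kernel and sum: -1·-1 + 3·1 + 3·-1 + 2·1 + 1·-1 + 0·1.

2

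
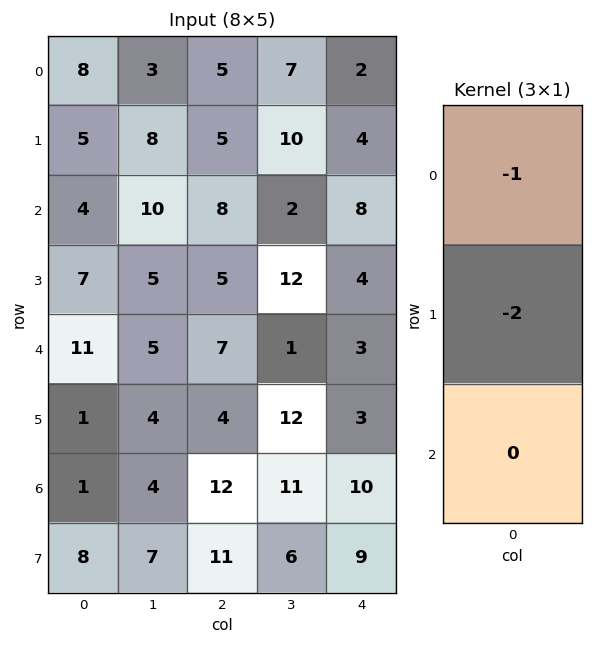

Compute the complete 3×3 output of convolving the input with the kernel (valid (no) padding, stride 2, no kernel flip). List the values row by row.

-18 -15 -10
-18 -18 -16
-13 -15 -9

Output[0,0]: The receptive field on the input at this output position is [8 / 5 / 4]. Elementwise product with the kernel and sum: 8·-1 + 5·-2.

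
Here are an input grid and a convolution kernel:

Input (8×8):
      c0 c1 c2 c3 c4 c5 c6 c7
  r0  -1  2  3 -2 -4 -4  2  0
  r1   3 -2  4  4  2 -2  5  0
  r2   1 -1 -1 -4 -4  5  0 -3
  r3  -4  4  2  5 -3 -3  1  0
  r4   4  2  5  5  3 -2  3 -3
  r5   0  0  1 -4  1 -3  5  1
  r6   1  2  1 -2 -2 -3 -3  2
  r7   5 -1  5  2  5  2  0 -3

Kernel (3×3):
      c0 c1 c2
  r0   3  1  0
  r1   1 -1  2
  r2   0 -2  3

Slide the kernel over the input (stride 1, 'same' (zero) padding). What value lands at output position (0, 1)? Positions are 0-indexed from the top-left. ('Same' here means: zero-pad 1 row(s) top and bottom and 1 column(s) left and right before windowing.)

19

The receptive field on the zero-padded input at this output position is [0 0 0 / -1 2 3 / 3 -2 4]. Elementwise product with the kernel and sum: 0·3 + 0·1 + -1·1 + 2·-1 + 3·2 + -2·-2 + 4·3.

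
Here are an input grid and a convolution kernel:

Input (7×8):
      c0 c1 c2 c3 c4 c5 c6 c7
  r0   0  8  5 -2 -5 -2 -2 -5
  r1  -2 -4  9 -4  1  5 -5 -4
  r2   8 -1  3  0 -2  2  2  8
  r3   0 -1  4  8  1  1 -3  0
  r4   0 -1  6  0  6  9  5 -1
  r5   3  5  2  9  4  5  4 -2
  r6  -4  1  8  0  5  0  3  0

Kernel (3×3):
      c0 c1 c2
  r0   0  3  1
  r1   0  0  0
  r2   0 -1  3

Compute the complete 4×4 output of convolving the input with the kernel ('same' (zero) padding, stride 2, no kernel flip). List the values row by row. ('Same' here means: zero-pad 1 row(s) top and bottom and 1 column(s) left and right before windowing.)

-10 -21 14 -7
-13 43 10 -16
11 45 15 -19
14 15 17 10

Output[0,0]: The receptive field on the zero-padded input at this output position is [0 0 0 / 0 0 8 / 0 -2 -4]. Elementwise product with the kernel and sum: 0·3 + 0·1 + -2·-1 + -4·3.
Output[0,1]: The receptive field on the zero-padded input at this output position is [0 0 0 / 8 5 -2 / -4 9 -4]. Elementwise product with the kernel and sum: 0·3 + 0·1 + 9·-1 + -4·3.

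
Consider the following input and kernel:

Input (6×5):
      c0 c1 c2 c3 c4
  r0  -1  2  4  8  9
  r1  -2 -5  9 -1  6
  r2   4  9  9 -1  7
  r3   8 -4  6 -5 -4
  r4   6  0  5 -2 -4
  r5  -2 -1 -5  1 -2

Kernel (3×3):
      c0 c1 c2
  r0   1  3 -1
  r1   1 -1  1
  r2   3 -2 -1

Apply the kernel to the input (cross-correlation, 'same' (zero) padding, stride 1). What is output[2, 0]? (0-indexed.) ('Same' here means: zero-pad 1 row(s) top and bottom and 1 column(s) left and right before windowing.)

-8

The receptive field on the zero-padded input at this output position is [0 -2 -5 / 0 4 9 / 0 8 -4]. Elementwise product with the kernel and sum: 0·1 + -2·3 + -5·-1 + 0·1 + 4·-1 + 9·1 + 0·3 + 8·-2 + -4·-1.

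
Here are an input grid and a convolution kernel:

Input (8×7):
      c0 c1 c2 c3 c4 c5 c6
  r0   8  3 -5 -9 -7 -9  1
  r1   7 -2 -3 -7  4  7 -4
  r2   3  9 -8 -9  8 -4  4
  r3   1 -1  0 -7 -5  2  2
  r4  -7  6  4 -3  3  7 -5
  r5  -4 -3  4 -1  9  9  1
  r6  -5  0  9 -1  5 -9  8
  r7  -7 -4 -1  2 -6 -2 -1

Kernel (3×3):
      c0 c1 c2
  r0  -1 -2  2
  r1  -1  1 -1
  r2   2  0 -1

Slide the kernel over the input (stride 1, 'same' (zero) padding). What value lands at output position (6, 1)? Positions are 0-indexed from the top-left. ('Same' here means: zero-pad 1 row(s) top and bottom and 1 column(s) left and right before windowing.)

1

The receptive field on the zero-padded input at this output position is [-4 -3 4 / -5 0 9 / -7 -4 -1]. Elementwise product with the kernel and sum: -4·-1 + -3·-2 + 4·2 + -5·-1 + 0·1 + 9·-1 + -7·2 + -1·-1.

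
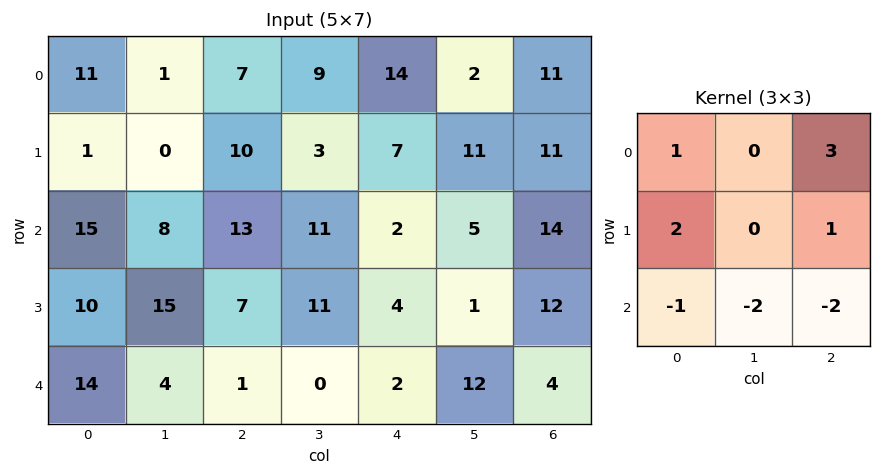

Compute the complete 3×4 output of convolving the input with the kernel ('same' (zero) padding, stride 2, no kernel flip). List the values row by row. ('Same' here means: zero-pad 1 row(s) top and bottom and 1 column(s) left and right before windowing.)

-1 -15 -19 -29
-42 -15 42 -4
49 56 26 25

Output[0,0]: The receptive field on the zero-padded input at this output position is [0 0 0 / 0 11 1 / 0 1 0]. Elementwise product with the kernel and sum: 0·1 + 0·3 + 0·2 + 1·1 + 0·-1 + 1·-2 + 0·-2.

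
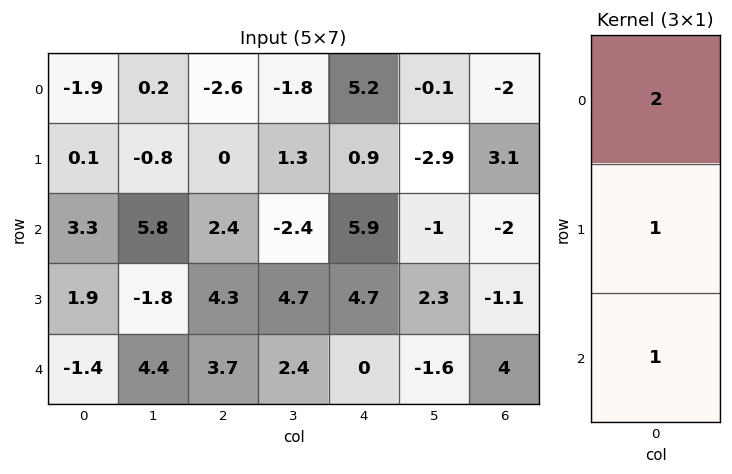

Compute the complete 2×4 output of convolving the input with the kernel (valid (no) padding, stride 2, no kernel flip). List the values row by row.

Output[0,0]: The receptive field on the input at this output position is [-1.9 / 0.1 / 3.3]. Elementwise product with the kernel and sum: -1.9·2 + 0.1·1 + 3.3·1.
Output[0,1]: The receptive field on the input at this output position is [-2.6 / 0 / 2.4]. Elementwise product with the kernel and sum: -2.6·2 + 0·1 + 2.4·1.

-0.4 -2.8 17.2 -2.9
7.1 12.8 16.5 -1.1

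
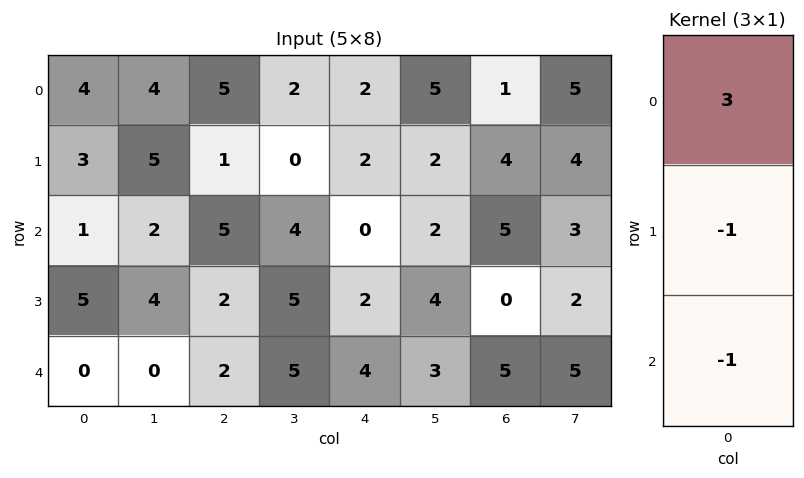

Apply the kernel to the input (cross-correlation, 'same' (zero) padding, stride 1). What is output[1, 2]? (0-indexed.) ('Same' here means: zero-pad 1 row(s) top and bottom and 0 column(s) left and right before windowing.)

The receptive field on the zero-padded input at this output position is [5 / 1 / 5]. Elementwise product with the kernel and sum: 5·3 + 1·-1 + 5·-1.

9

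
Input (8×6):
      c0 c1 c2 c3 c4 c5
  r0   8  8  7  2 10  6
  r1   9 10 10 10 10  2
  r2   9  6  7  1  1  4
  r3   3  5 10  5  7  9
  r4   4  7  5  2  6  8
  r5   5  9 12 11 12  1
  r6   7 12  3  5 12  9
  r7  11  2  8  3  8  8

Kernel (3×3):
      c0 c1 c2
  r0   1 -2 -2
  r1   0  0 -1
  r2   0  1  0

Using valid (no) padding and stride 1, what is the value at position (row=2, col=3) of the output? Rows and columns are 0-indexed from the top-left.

The receptive field on the input at this output position is [1 1 4 / 5 7 9 / 2 6 8]. Elementwise product with the kernel and sum: 1·1 + 1·-2 + 4·-2 + 9·-1 + 6·1.

-12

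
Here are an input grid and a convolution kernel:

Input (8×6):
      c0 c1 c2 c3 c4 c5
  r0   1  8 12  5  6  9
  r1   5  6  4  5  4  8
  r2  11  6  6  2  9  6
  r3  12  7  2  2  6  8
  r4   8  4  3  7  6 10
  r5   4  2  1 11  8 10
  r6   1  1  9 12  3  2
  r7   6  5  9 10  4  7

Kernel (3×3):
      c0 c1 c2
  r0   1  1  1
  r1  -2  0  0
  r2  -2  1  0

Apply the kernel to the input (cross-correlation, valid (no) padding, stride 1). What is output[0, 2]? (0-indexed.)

5

The receptive field on the input at this output position is [12 5 6 / 4 5 4 / 6 2 9]. Elementwise product with the kernel and sum: 12·1 + 5·1 + 6·1 + 4·-2 + 6·-2 + 2·1.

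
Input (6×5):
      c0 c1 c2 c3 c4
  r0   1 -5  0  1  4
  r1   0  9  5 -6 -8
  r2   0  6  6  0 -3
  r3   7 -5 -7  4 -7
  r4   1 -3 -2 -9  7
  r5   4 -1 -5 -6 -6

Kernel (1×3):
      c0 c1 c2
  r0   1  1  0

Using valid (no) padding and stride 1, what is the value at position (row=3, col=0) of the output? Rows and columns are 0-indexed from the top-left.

The receptive field on the input at this output position is [7 -5 -7]. Elementwise product with the kernel and sum: 7·1 + -5·1.

2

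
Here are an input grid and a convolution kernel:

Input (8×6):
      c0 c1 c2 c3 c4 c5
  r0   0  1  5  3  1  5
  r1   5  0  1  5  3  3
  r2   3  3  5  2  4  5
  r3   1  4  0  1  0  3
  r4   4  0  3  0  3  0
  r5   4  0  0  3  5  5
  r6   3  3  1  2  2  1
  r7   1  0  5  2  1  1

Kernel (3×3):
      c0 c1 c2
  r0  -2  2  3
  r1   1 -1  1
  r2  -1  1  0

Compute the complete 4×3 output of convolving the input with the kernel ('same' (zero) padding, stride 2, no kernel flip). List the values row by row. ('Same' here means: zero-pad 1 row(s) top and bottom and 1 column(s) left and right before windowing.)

Output[0,0]: The receptive field on the zero-padded input at this output position is [0 0 0 / 0 0 1 / 0 5 0]. Elementwise product with the kernel and sum: 0·-2 + 0·2 + 0·3 + 0·1 + 0·-1 + 1·1 + 0·-1 + 5·1.

6 0 5
11 13 7
14 -8 6
9 18 19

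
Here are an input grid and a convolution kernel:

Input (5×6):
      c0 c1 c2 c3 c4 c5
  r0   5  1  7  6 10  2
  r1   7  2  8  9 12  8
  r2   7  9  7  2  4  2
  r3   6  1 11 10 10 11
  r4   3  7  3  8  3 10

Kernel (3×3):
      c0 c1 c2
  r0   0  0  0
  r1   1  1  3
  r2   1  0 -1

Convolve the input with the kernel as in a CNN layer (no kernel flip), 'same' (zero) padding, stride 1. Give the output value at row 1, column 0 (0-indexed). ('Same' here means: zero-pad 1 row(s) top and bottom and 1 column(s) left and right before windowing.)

The receptive field on the zero-padded input at this output position is [0 5 1 / 0 7 2 / 0 7 9]. Elementwise product with the kernel and sum: 0·1 + 7·1 + 2·3 + 0·1 + 9·-1.

4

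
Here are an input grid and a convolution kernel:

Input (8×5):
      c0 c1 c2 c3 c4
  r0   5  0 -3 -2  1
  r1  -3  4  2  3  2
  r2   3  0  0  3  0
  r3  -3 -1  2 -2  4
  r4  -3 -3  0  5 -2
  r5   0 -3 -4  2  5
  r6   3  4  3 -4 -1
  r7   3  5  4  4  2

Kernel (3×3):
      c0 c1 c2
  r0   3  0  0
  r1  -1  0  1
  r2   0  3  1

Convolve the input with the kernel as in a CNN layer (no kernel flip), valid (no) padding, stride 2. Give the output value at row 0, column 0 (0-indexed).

20

The receptive field on the input at this output position is [5 0 -3 / -3 4 2 / 3 0 0]. Elementwise product with the kernel and sum: 5·3 + -3·-1 + 2·1 + 0·3 + 0·1.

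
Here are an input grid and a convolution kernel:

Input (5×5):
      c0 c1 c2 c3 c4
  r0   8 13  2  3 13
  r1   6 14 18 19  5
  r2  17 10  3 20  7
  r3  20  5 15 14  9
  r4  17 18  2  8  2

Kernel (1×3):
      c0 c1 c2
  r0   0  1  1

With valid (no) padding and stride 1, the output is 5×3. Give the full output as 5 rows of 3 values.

Output[0,0]: The receptive field on the input at this output position is [8 13 2]. Elementwise product with the kernel and sum: 13·1 + 2·1.
Output[0,1]: The receptive field on the input at this output position is [13 2 3]. Elementwise product with the kernel and sum: 2·1 + 3·1.

15 5 16
32 37 24
13 23 27
20 29 23
20 10 10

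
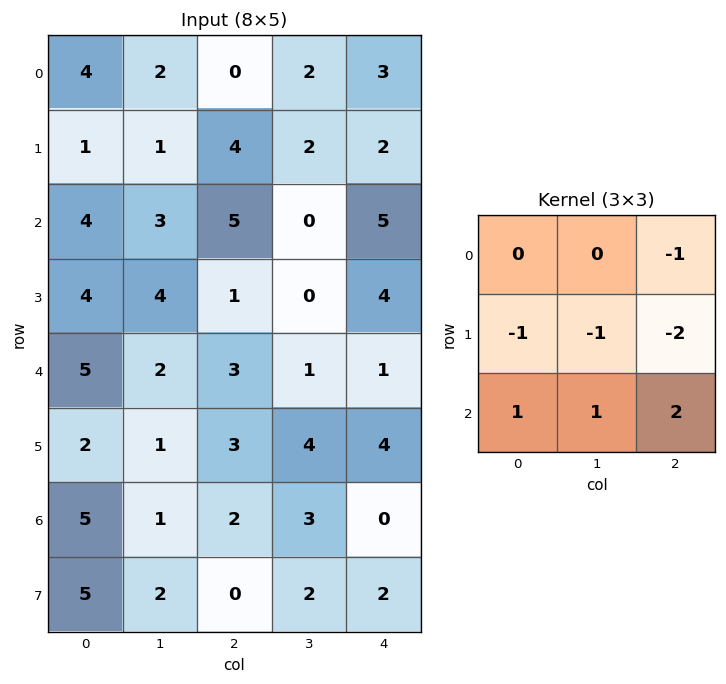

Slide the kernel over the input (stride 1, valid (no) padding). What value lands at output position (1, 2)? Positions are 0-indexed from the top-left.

The receptive field on the input at this output position is [4 2 2 / 5 0 5 / 1 0 4]. Elementwise product with the kernel and sum: 2·-1 + 5·-1 + 0·-1 + 5·-2 + 1·1 + 0·1 + 4·2.

-8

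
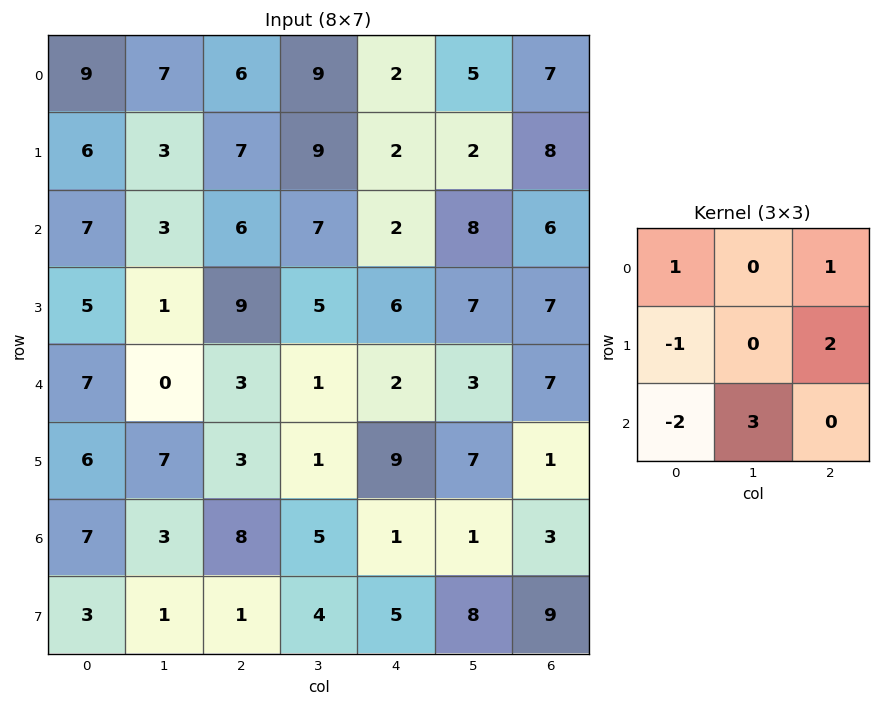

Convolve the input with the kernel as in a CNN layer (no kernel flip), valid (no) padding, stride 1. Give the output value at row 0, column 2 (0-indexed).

14

The receptive field on the input at this output position is [6 9 2 / 7 9 2 / 6 7 2]. Elementwise product with the kernel and sum: 6·1 + 2·1 + 7·-1 + 2·2 + 6·-2 + 7·3.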